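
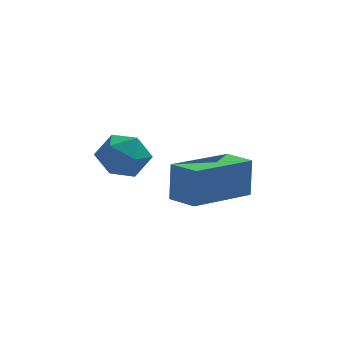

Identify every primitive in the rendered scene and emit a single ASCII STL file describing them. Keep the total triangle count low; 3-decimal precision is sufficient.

solid 
facet normal -0.605 0.789 -0.109
outer loop
vertex -0.642 2.133 -0.124
vertex 0.797 3.201 -0.377
vertex -0.691 1.95 -1.177
endloop
endfacet
facet normal -0.795 -0.590 0.140
outer loop
vertex -0.177 1.279 -1.083
vertex -0.642 2.133 -0.124
vertex -0.691 1.95 -1.177
endloop
endfacet
facet normal -0.604 0.789 -0.110
outer loop
vertex -0.691 1.95 -1.177
vertex 0.797 3.201 -0.377
vertex 0.748 3.017 -1.43
endloop
endfacet
facet normal -0.045 -0.172 -0.984
outer loop
vertex 0.748 3.017 -1.43
vertex -0.177 1.279 -1.083
vertex -0.691 1.95 -1.177
endloop
endfacet
facet normal 0.045 0.172 0.984
outer loop
vertex -0.642 2.133 -0.124
vertex 1.311 2.53 -0.283
vertex 0.797 3.201 -0.377
endloop
endfacet
facet normal -0.795 -0.590 0.140
outer loop
vertex -0.128 1.463 -0.03
vertex -0.642 2.133 -0.124
vertex -0.177 1.279 -1.083
endloop
endfacet
facet normal 0.045 0.173 0.984
outer loop
vertex -0.128 1.463 -0.03
vertex 1.311 2.53 -0.283
vertex -0.642 2.133 -0.124
endloop
endfacet
facet normal 0.795 0.590 -0.140
outer loop
vertex 0.797 3.201 -0.377
vertex 1.311 2.53 -0.283
vertex 0.748 3.017 -1.43
endloop
endfacet
facet normal -0.045 -0.173 -0.984
outer loop
vertex 1.262 2.347 -1.336
vertex -0.177 1.279 -1.083
vertex 0.748 3.017 -1.43
endloop
endfacet
facet normal 0.795 0.590 -0.140
outer loop
vertex 0.748 3.017 -1.43
vertex 1.311 2.53 -0.283
vertex 1.262 2.347 -1.336
endloop
endfacet
facet normal 0.605 -0.789 0.110
outer loop
vertex 1.262 2.347 -1.336
vertex -0.128 1.463 -0.03
vertex -0.177 1.279 -1.083
endloop
endfacet
facet normal 0.604 -0.789 0.109
outer loop
vertex 1.311 2.53 -0.283
vertex -0.128 1.463 -0.03
vertex 1.262 2.347 -1.336
endloop
endfacet
facet normal -0.713 0.663 0.230
outer loop
vertex -2.085 0.549 1.145
vertex -2.495 0.046 1.325
vertex -2.087 0.327 1.78
endloop
endfacet
facet normal -0.063 0.942 0.329
outer loop
vertex -2.085 0.549 1.145
vertex -2.087 0.327 1.78
vertex -1.504 0.472 1.476
endloop
endfacet
facet normal 0.287 0.912 -0.292
outer loop
vertex -2.085 0.549 1.145
vertex -1.504 0.472 1.476
vertex -1.553 0.281 0.832
endloop
endfacet
facet normal -0.146 0.615 -0.775
outer loop
vertex -2.085 0.549 1.145
vertex -1.553 0.281 0.832
vertex -2.165 0.018 0.739
endloop
endfacet
facet normal -0.764 0.461 -0.452
outer loop
vertex -2.085 0.549 1.145
vertex -2.165 0.018 0.739
vertex -2.495 0.046 1.325
endloop
endfacet
facet normal 0.284 0.532 0.798
outer loop
vertex -1.504 0.472 1.476
vertex -2.087 0.327 1.78
vertex -1.555 -0.078 1.861
endloop
endfacet
facet normal -0.766 0.080 0.638
outer loop
vertex -2.087 0.327 1.78
vertex -2.495 0.046 1.325
vertex -2.167 -0.341 1.768
endloop
endfacet
facet normal -0.849 -0.248 -0.466
outer loop
vertex -2.495 0.046 1.325
vertex -2.165 0.018 0.739
vertex -2.216 -0.532 1.124
endloop
endfacet
facet normal 0.150 -0.000 -0.989
outer loop
vertex -2.165 0.018 0.739
vertex -1.553 0.281 0.832
vertex -1.633 -0.387 0.82
endloop
endfacet
facet normal 0.851 0.483 -0.208
outer loop
vertex -1.553 0.281 0.832
vertex -1.504 0.472 1.476
vertex -1.225 -0.106 1.275
endloop
endfacet
facet normal 0.146 -0.615 0.775
outer loop
vertex -1.635 -0.609 1.455
vertex -1.555 -0.078 1.861
vertex -2.167 -0.341 1.768
endloop
endfacet
facet normal -0.287 -0.912 0.292
outer loop
vertex -1.635 -0.609 1.455
vertex -2.167 -0.341 1.768
vertex -2.216 -0.532 1.124
endloop
endfacet
facet normal 0.063 -0.942 -0.329
outer loop
vertex -1.635 -0.609 1.455
vertex -2.216 -0.532 1.124
vertex -1.633 -0.387 0.82
endloop
endfacet
facet normal 0.713 -0.663 -0.230
outer loop
vertex -1.635 -0.609 1.455
vertex -1.633 -0.387 0.82
vertex -1.225 -0.106 1.275
endloop
endfacet
facet normal 0.764 -0.461 0.452
outer loop
vertex -1.635 -0.609 1.455
vertex -1.225 -0.106 1.275
vertex -1.555 -0.078 1.861
endloop
endfacet
facet normal -0.150 0.000 0.989
outer loop
vertex -2.167 -0.341 1.768
vertex -1.555 -0.078 1.861
vertex -2.087 0.327 1.78
endloop
endfacet
facet normal -0.851 -0.483 0.208
outer loop
vertex -2.216 -0.532 1.124
vertex -2.167 -0.341 1.768
vertex -2.495 0.046 1.325
endloop
endfacet
facet normal -0.284 -0.532 -0.798
outer loop
vertex -1.633 -0.387 0.82
vertex -2.216 -0.532 1.124
vertex -2.165 0.018 0.739
endloop
endfacet
facet normal 0.766 -0.080 -0.638
outer loop
vertex -1.225 -0.106 1.275
vertex -1.633 -0.387 0.82
vertex -1.553 0.281 0.832
endloop
endfacet
facet normal 0.849 0.248 0.466
outer loop
vertex -1.555 -0.078 1.861
vertex -1.225 -0.106 1.275
vertex -1.504 0.472 1.476
endloop
endfacet

endsolid


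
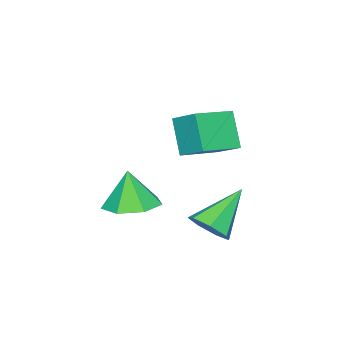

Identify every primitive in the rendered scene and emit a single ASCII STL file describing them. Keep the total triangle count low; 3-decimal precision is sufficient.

solid 
facet normal 0.088 0.169 -0.982
outer loop
vertex 1.75 1.439 -1.301
vertex 1.188 0.54 -1.506
vertex 0.821 1.546 -1.366
endloop
endfacet
facet normal 0.038 0.738 0.674
outer loop
vertex 1.75 1.439 -1.301
vertex 0.821 1.546 -1.366
vertex 1.052 0.28 0.006
endloop
endfacet
facet normal 0.088 0.169 -0.982
outer loop
vertex 0.821 1.546 -1.366
vertex 1.188 0.54 -1.506
vertex 0.168 0.896 -1.536
endloop
endfacet
facet normal -0.649 0.502 0.572
outer loop
vertex 0.821 1.546 -1.366
vertex 0.168 0.896 -1.536
vertex 1.052 0.28 0.006
endloop
endfacet
facet normal 0.088 0.169 -0.982
outer loop
vertex 0.168 0.896 -1.536
vertex 1.188 0.54 -1.506
vertex 0.283 -0.023 -1.684
endloop
endfacet
facet normal -0.883 -0.180 0.434
outer loop
vertex 0.168 0.896 -1.536
vertex 0.283 -0.023 -1.684
vertex 1.052 0.28 0.006
endloop
endfacet
facet normal 0.088 0.169 -0.982
outer loop
vertex 0.283 -0.023 -1.684
vertex 1.188 0.54 -1.506
vertex 1.079 -0.517 -1.698
endloop
endfacet
facet normal -0.487 -0.794 0.364
outer loop
vertex 0.283 -0.023 -1.684
vertex 1.079 -0.517 -1.698
vertex 1.052 0.28 0.006
endloop
endfacet
facet normal 0.088 0.169 -0.982
outer loop
vertex 1.079 -0.517 -1.698
vertex 1.188 0.54 -1.506
vertex 1.957 -0.216 -1.567
endloop
endfacet
facet normal 0.239 -0.878 0.414
outer loop
vertex 1.079 -0.517 -1.698
vertex 1.957 -0.216 -1.567
vertex 1.052 0.28 0.006
endloop
endfacet
facet normal 0.088 0.168 -0.982
outer loop
vertex 1.957 -0.216 -1.567
vertex 1.188 0.54 -1.506
vertex 2.255 0.655 -1.391
endloop
endfacet
facet normal 0.751 -0.368 0.548
outer loop
vertex 1.957 -0.216 -1.567
vertex 2.255 0.655 -1.391
vertex 1.052 0.28 0.006
endloop
endfacet
facet normal 0.088 0.169 -0.982
outer loop
vertex 2.255 0.655 -1.391
vertex 1.188 0.54 -1.506
vertex 1.75 1.439 -1.301
endloop
endfacet
facet normal 0.661 0.350 0.663
outer loop
vertex 2.255 0.655 -1.391
vertex 1.75 1.439 -1.301
vertex 1.052 0.28 0.006
endloop
endfacet
facet normal -0.918 0.326 -0.225
outer loop
vertex -0.809 3.302 2.96
vertex -0.25 3.968 1.641
vertex -1.025 2.27 2.347
endloop
endfacet
facet normal -0.355 -0.422 0.835
outer loop
vertex 0.49 1.732 2.719
vertex -0.809 3.302 2.96
vertex -1.025 2.27 2.347
endloop
endfacet
facet normal -0.918 0.326 -0.225
outer loop
vertex -1.025 2.27 2.347
vertex -0.25 3.968 1.641
vertex -0.466 2.936 1.028
endloop
endfacet
facet normal -0.177 -0.846 -0.502
outer loop
vertex -0.466 2.936 1.028
vertex 0.49 1.732 2.719
vertex -1.025 2.27 2.347
endloop
endfacet
facet normal 0.177 0.846 0.502
outer loop
vertex -0.809 3.302 2.96
vertex 1.265 3.43 2.013
vertex -0.25 3.968 1.641
endloop
endfacet
facet normal -0.355 -0.422 0.835
outer loop
vertex 0.706 2.764 3.332
vertex -0.809 3.302 2.96
vertex 0.49 1.732 2.719
endloop
endfacet
facet normal 0.177 0.846 0.502
outer loop
vertex 0.706 2.764 3.332
vertex 1.265 3.43 2.013
vertex -0.809 3.302 2.96
endloop
endfacet
facet normal 0.355 0.422 -0.835
outer loop
vertex -0.25 3.968 1.641
vertex 1.265 3.43 2.013
vertex -0.466 2.936 1.028
endloop
endfacet
facet normal -0.177 -0.846 -0.502
outer loop
vertex 1.049 2.398 1.4
vertex 0.49 1.732 2.719
vertex -0.466 2.936 1.028
endloop
endfacet
facet normal 0.355 0.422 -0.835
outer loop
vertex -0.466 2.936 1.028
vertex 1.265 3.43 2.013
vertex 1.049 2.398 1.4
endloop
endfacet
facet normal 0.918 -0.326 0.225
outer loop
vertex 1.049 2.398 1.4
vertex 0.706 2.764 3.332
vertex 0.49 1.732 2.719
endloop
endfacet
facet normal 0.918 -0.326 0.225
outer loop
vertex 1.265 3.43 2.013
vertex 0.706 2.764 3.332
vertex 1.049 2.398 1.4
endloop
endfacet
facet normal 0.747 -0.186 -0.638
outer loop
vertex 1.723 4.024 -1.153
vertex 1.181 3.623 -1.671
vertex 1.394 4.446 -1.661
endloop
endfacet
facet normal 0.195 0.813 0.549
outer loop
vertex 1.723 4.024 -1.153
vertex 1.394 4.446 -1.661
vertex -0.321 3.997 -0.389
endloop
endfacet
facet normal 0.748 -0.186 -0.637
outer loop
vertex 1.394 4.446 -1.661
vertex 1.181 3.623 -1.671
vertex 0.905 4.248 -2.177
endloop
endfacet
facet normal -0.305 0.949 -0.076
outer loop
vertex 1.394 4.446 -1.661
vertex 0.905 4.248 -2.177
vertex -0.321 3.997 -0.389
endloop
endfacet
facet normal 0.747 -0.186 -0.638
outer loop
vertex 0.905 4.248 -2.177
vertex 1.181 3.623 -1.671
vertex 0.624 3.579 -2.311
endloop
endfacet
facet normal -0.775 0.420 -0.472
outer loop
vertex 0.905 4.248 -2.177
vertex 0.624 3.579 -2.311
vertex -0.321 3.997 -0.389
endloop
endfacet
facet normal 0.748 -0.186 -0.638
outer loop
vertex 0.624 3.579 -2.311
vertex 1.181 3.623 -1.671
vertex 0.763 2.943 -1.963
endloop
endfacet
facet normal -0.861 -0.375 -0.342
outer loop
vertex 0.624 3.579 -2.311
vertex 0.763 2.943 -1.963
vertex -0.321 3.997 -0.389
endloop
endfacet
facet normal 0.748 -0.186 -0.637
outer loop
vertex 0.763 2.943 -1.963
vertex 1.181 3.623 -1.671
vertex 1.216 2.82 -1.395
endloop
endfacet
facet normal -0.500 -0.838 0.217
outer loop
vertex 0.763 2.943 -1.963
vertex 1.216 2.82 -1.395
vertex -0.321 3.997 -0.389
endloop
endfacet
facet normal 0.747 -0.187 -0.638
outer loop
vertex 1.216 2.82 -1.395
vertex 1.181 3.623 -1.671
vertex 1.644 3.301 -1.034
endloop
endfacet
facet normal 0.037 -0.621 0.783
outer loop
vertex 1.216 2.82 -1.395
vertex 1.644 3.301 -1.034
vertex -0.321 3.997 -0.389
endloop
endfacet
facet normal 0.747 -0.187 -0.638
outer loop
vertex 1.644 3.301 -1.034
vertex 1.181 3.623 -1.671
vertex 1.723 4.024 -1.153
endloop
endfacet
facet normal 0.346 0.115 0.931
outer loop
vertex 1.644 3.301 -1.034
vertex 1.723 4.024 -1.153
vertex -0.321 3.997 -0.389
endloop
endfacet

endsolid


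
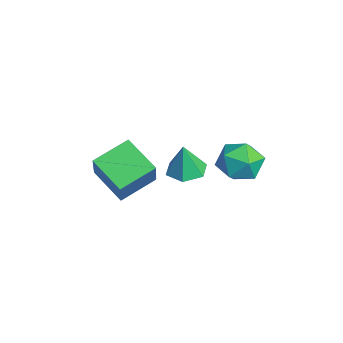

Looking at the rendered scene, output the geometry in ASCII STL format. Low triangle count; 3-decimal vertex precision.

solid 
facet normal -0.758 0.536 -0.372
outer loop
vertex 2.717 4.051 -0.973
vertex 1.95 3.111 -0.765
vertex 2.128 3.964 0.103
endloop
endfacet
facet normal -0.269 0.961 -0.070
outer loop
vertex 2.717 4.051 -0.973
vertex 2.128 3.964 0.103
vertex 3.313 4.294 0.075
endloop
endfacet
facet normal 0.354 0.846 -0.398
outer loop
vertex 2.717 4.051 -0.973
vertex 3.313 4.294 0.075
vertex 3.867 3.646 -0.811
endloop
endfacet
facet normal 0.251 0.352 -0.902
outer loop
vertex 2.717 4.051 -0.973
vertex 3.867 3.646 -0.811
vertex 3.025 2.915 -1.331
endloop
endfacet
facet normal -0.437 0.161 -0.885
outer loop
vertex 2.717 4.051 -0.973
vertex 3.025 2.915 -1.331
vertex 1.95 3.111 -0.765
endloop
endfacet
facet normal -0.199 0.765 0.613
outer loop
vertex 3.313 4.294 0.075
vertex 2.128 3.964 0.103
vertex 2.915 3.505 0.931
endloop
endfacet
facet normal -0.989 0.078 0.126
outer loop
vertex 2.128 3.964 0.103
vertex 1.95 3.111 -0.765
vertex 2.073 2.774 0.411
endloop
endfacet
facet normal -0.469 -0.530 -0.707
outer loop
vertex 1.95 3.111 -0.765
vertex 3.025 2.915 -1.331
vertex 2.627 2.126 -0.475
endloop
endfacet
facet normal 0.643 -0.220 -0.733
outer loop
vertex 3.025 2.915 -1.331
vertex 3.867 3.646 -0.811
vertex 3.812 2.456 -0.503
endloop
endfacet
facet normal 0.810 0.581 0.082
outer loop
vertex 3.867 3.646 -0.811
vertex 3.313 4.294 0.075
vertex 3.99 3.309 0.365
endloop
endfacet
facet normal -0.251 -0.352 0.902
outer loop
vertex 3.223 2.369 0.573
vertex 2.915 3.505 0.931
vertex 2.073 2.774 0.411
endloop
endfacet
facet normal -0.354 -0.846 0.398
outer loop
vertex 3.223 2.369 0.573
vertex 2.073 2.774 0.411
vertex 2.627 2.126 -0.475
endloop
endfacet
facet normal 0.269 -0.961 0.070
outer loop
vertex 3.223 2.369 0.573
vertex 2.627 2.126 -0.475
vertex 3.812 2.456 -0.503
endloop
endfacet
facet normal 0.758 -0.536 0.372
outer loop
vertex 3.223 2.369 0.573
vertex 3.812 2.456 -0.503
vertex 3.99 3.309 0.365
endloop
endfacet
facet normal 0.437 -0.161 0.885
outer loop
vertex 3.223 2.369 0.573
vertex 3.99 3.309 0.365
vertex 2.915 3.505 0.931
endloop
endfacet
facet normal -0.643 0.220 0.733
outer loop
vertex 2.073 2.774 0.411
vertex 2.915 3.505 0.931
vertex 2.128 3.964 0.103
endloop
endfacet
facet normal -0.810 -0.581 -0.082
outer loop
vertex 2.627 2.126 -0.475
vertex 2.073 2.774 0.411
vertex 1.95 3.111 -0.765
endloop
endfacet
facet normal 0.199 -0.765 -0.613
outer loop
vertex 3.812 2.456 -0.503
vertex 2.627 2.126 -0.475
vertex 3.025 2.915 -1.331
endloop
endfacet
facet normal 0.989 -0.078 -0.126
outer loop
vertex 3.99 3.309 0.365
vertex 3.812 2.456 -0.503
vertex 3.867 3.646 -0.811
endloop
endfacet
facet normal 0.469 0.530 0.707
outer loop
vertex 2.915 3.505 0.931
vertex 3.99 3.309 0.365
vertex 3.313 4.294 0.075
endloop
endfacet
facet normal -0.561 0.142 -0.816
outer loop
vertex 0.539 -3.003 -1.534
vertex -0.019 -1.213 -0.838
vertex 2.137 -2.136 -2.481
endloop
endfacet
facet normal 0.279 -0.895 -0.348
outer loop
vertex 3.359 -2.447 -0.702
vertex 0.539 -3.003 -1.534
vertex 2.137 -2.136 -2.481
endloop
endfacet
facet normal -0.560 0.143 -0.816
outer loop
vertex 2.137 -2.136 -2.481
vertex -0.019 -1.213 -0.838
vertex 1.579 -0.346 -1.784
endloop
endfacet
facet normal 0.780 0.423 -0.462
outer loop
vertex 1.579 -0.346 -1.784
vertex 3.359 -2.447 -0.702
vertex 2.137 -2.136 -2.481
endloop
endfacet
facet normal -0.780 -0.423 0.462
outer loop
vertex 0.539 -3.003 -1.534
vertex 1.203 -1.524 0.941
vertex -0.019 -1.213 -0.838
endloop
endfacet
facet normal 0.279 -0.895 -0.348
outer loop
vertex 1.761 -3.314 0.244
vertex 0.539 -3.003 -1.534
vertex 3.359 -2.447 -0.702
endloop
endfacet
facet normal -0.780 -0.423 0.462
outer loop
vertex 1.761 -3.314 0.244
vertex 1.203 -1.524 0.941
vertex 0.539 -3.003 -1.534
endloop
endfacet
facet normal -0.279 0.895 0.348
outer loop
vertex -0.019 -1.213 -0.838
vertex 1.203 -1.524 0.941
vertex 1.579 -0.346 -1.784
endloop
endfacet
facet normal 0.780 0.423 -0.462
outer loop
vertex 2.801 -0.657 -0.006
vertex 3.359 -2.447 -0.702
vertex 1.579 -0.346 -1.784
endloop
endfacet
facet normal -0.279 0.895 0.348
outer loop
vertex 1.579 -0.346 -1.784
vertex 1.203 -1.524 0.941
vertex 2.801 -0.657 -0.006
endloop
endfacet
facet normal 0.560 -0.143 0.816
outer loop
vertex 2.801 -0.657 -0.006
vertex 1.761 -3.314 0.244
vertex 3.359 -2.447 -0.702
endloop
endfacet
facet normal 0.561 -0.143 0.816
outer loop
vertex 1.203 -1.524 0.941
vertex 1.761 -3.314 0.244
vertex 2.801 -0.657 -0.006
endloop
endfacet
facet normal -0.051 0.105 -0.993
outer loop
vertex 1.846 1.815 -1.821
vertex 1.016 1.241 -1.839
vertex 0.935 2.242 -1.729
endloop
endfacet
facet normal 0.406 0.756 0.513
outer loop
vertex 1.846 1.815 -1.821
vertex 0.935 2.242 -1.729
vertex 1.104 1.059 -0.121
endloop
endfacet
facet normal -0.051 0.105 -0.993
outer loop
vertex 0.935 2.242 -1.729
vertex 1.016 1.241 -1.839
vertex 0.105 1.668 -1.747
endloop
endfacet
facet normal -0.483 0.681 0.551
outer loop
vertex 0.935 2.242 -1.729
vertex 0.105 1.668 -1.747
vertex 1.104 1.059 -0.121
endloop
endfacet
facet normal -0.051 0.105 -0.993
outer loop
vertex 0.105 1.668 -1.747
vertex 1.016 1.241 -1.839
vertex 0.185 0.667 -1.857
endloop
endfacet
facet normal -0.865 -0.123 0.486
outer loop
vertex 0.105 1.668 -1.747
vertex 0.185 0.667 -1.857
vertex 1.104 1.059 -0.121
endloop
endfacet
facet normal -0.051 0.105 -0.993
outer loop
vertex 0.185 0.667 -1.857
vertex 1.016 1.241 -1.839
vertex 1.096 0.24 -1.949
endloop
endfacet
facet normal -0.360 -0.851 0.383
outer loop
vertex 0.185 0.667 -1.857
vertex 1.096 0.24 -1.949
vertex 1.104 1.059 -0.121
endloop
endfacet
facet normal -0.051 0.105 -0.993
outer loop
vertex 1.096 0.24 -1.949
vertex 1.016 1.241 -1.839
vertex 1.927 0.815 -1.931
endloop
endfacet
facet normal 0.529 -0.775 0.345
outer loop
vertex 1.096 0.24 -1.949
vertex 1.927 0.815 -1.931
vertex 1.104 1.059 -0.121
endloop
endfacet
facet normal -0.051 0.105 -0.993
outer loop
vertex 1.927 0.815 -1.931
vertex 1.016 1.241 -1.839
vertex 1.846 1.815 -1.821
endloop
endfacet
facet normal 0.911 0.029 0.411
outer loop
vertex 1.927 0.815 -1.931
vertex 1.846 1.815 -1.821
vertex 1.104 1.059 -0.121
endloop
endfacet

endsolid


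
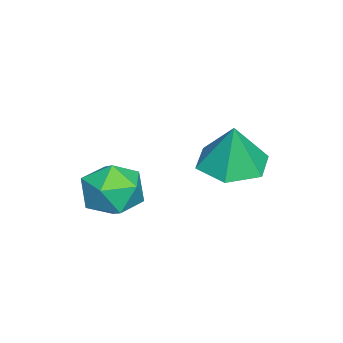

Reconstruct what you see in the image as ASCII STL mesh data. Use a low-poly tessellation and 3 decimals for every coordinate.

solid 
facet normal -0.135 0.592 0.794
outer loop
vertex 1.088 0.003 -1.196
vertex 1.542 -0.411 -0.81
vertex 1.798 0.153 -1.187
endloop
endfacet
facet normal -0.205 0.961 0.186
outer loop
vertex 1.088 0.003 -1.196
vertex 1.798 0.153 -1.187
vertex 1.426 0.194 -1.809
endloop
endfacet
facet normal -0.727 0.659 -0.195
outer loop
vertex 1.088 0.003 -1.196
vertex 1.426 0.194 -1.809
vertex 0.94 -0.344 -1.816
endloop
endfacet
facet normal -0.979 0.103 0.176
outer loop
vertex 1.088 0.003 -1.196
vertex 0.94 -0.344 -1.816
vertex 1.012 -0.719 -1.198
endloop
endfacet
facet normal -0.613 0.062 0.788
outer loop
vertex 1.088 0.003 -1.196
vertex 1.012 -0.719 -1.198
vertex 1.542 -0.411 -0.81
endloop
endfacet
facet normal 0.402 0.898 -0.181
outer loop
vertex 1.426 0.194 -1.809
vertex 1.798 0.153 -1.187
vertex 2.088 -0.101 -1.802
endloop
endfacet
facet normal 0.517 0.301 0.801
outer loop
vertex 1.798 0.153 -1.187
vertex 1.542 -0.411 -0.81
vertex 2.16 -0.476 -1.184
endloop
endfacet
facet normal -0.256 -0.556 0.791
outer loop
vertex 1.542 -0.411 -0.81
vertex 1.012 -0.719 -1.198
vertex 1.674 -1.014 -1.191
endloop
endfacet
facet normal -0.849 -0.490 -0.198
outer loop
vertex 1.012 -0.719 -1.198
vertex 0.94 -0.344 -1.816
vertex 1.302 -0.973 -1.813
endloop
endfacet
facet normal -0.441 0.409 -0.799
outer loop
vertex 0.94 -0.344 -1.816
vertex 1.426 0.194 -1.809
vertex 1.558 -0.409 -2.19
endloop
endfacet
facet normal 0.979 -0.103 -0.176
outer loop
vertex 2.012 -0.823 -1.804
vertex 2.088 -0.101 -1.802
vertex 2.16 -0.476 -1.184
endloop
endfacet
facet normal 0.727 -0.659 0.195
outer loop
vertex 2.012 -0.823 -1.804
vertex 2.16 -0.476 -1.184
vertex 1.674 -1.014 -1.191
endloop
endfacet
facet normal 0.205 -0.961 -0.186
outer loop
vertex 2.012 -0.823 -1.804
vertex 1.674 -1.014 -1.191
vertex 1.302 -0.973 -1.813
endloop
endfacet
facet normal 0.135 -0.592 -0.794
outer loop
vertex 2.012 -0.823 -1.804
vertex 1.302 -0.973 -1.813
vertex 1.558 -0.409 -2.19
endloop
endfacet
facet normal 0.613 -0.062 -0.788
outer loop
vertex 2.012 -0.823 -1.804
vertex 1.558 -0.409 -2.19
vertex 2.088 -0.101 -1.802
endloop
endfacet
facet normal 0.849 0.490 0.198
outer loop
vertex 2.16 -0.476 -1.184
vertex 2.088 -0.101 -1.802
vertex 1.798 0.153 -1.187
endloop
endfacet
facet normal 0.441 -0.409 0.799
outer loop
vertex 1.674 -1.014 -1.191
vertex 2.16 -0.476 -1.184
vertex 1.542 -0.411 -0.81
endloop
endfacet
facet normal -0.402 -0.898 0.181
outer loop
vertex 1.302 -0.973 -1.813
vertex 1.674 -1.014 -1.191
vertex 1.012 -0.719 -1.198
endloop
endfacet
facet normal -0.517 -0.301 -0.801
outer loop
vertex 1.558 -0.409 -2.19
vertex 1.302 -0.973 -1.813
vertex 0.94 -0.344 -1.816
endloop
endfacet
facet normal 0.256 0.556 -0.791
outer loop
vertex 2.088 -0.101 -1.802
vertex 1.558 -0.409 -2.19
vertex 1.426 0.194 -1.809
endloop
endfacet
facet normal -0.192 -0.065 -0.979
outer loop
vertex 0.338 0.969 -1.389
vertex -0.07 1.632 -1.353
vertex 0.695 1.653 -1.504
endloop
endfacet
facet normal 0.846 -0.378 0.377
outer loop
vertex 0.338 0.969 -1.389
vertex 0.695 1.653 -1.504
vertex 0.15 1.708 -0.227
endloop
endfacet
facet normal -0.191 -0.066 -0.979
outer loop
vertex 0.695 1.653 -1.504
vertex -0.07 1.632 -1.353
vertex 0.286 2.317 -1.469
endloop
endfacet
facet normal 0.813 0.483 0.326
outer loop
vertex 0.695 1.653 -1.504
vertex 0.286 2.317 -1.469
vertex 0.15 1.708 -0.227
endloop
endfacet
facet normal -0.193 -0.066 -0.979
outer loop
vertex 0.286 2.317 -1.469
vertex -0.07 1.632 -1.353
vertex -0.479 2.296 -1.317
endloop
endfacet
facet normal 0.064 0.893 0.445
outer loop
vertex 0.286 2.317 -1.469
vertex -0.479 2.296 -1.317
vertex 0.15 1.708 -0.227
endloop
endfacet
facet normal -0.192 -0.065 -0.979
outer loop
vertex -0.479 2.296 -1.317
vertex -0.07 1.632 -1.353
vertex -0.835 1.612 -1.202
endloop
endfacet
facet normal -0.652 0.443 0.615
outer loop
vertex -0.479 2.296 -1.317
vertex -0.835 1.612 -1.202
vertex 0.15 1.708 -0.227
endloop
endfacet
facet normal -0.192 -0.065 -0.979
outer loop
vertex -0.835 1.612 -1.202
vertex -0.07 1.632 -1.353
vertex -0.427 0.948 -1.238
endloop
endfacet
facet normal -0.619 -0.416 0.666
outer loop
vertex -0.835 1.612 -1.202
vertex -0.427 0.948 -1.238
vertex 0.15 1.708 -0.227
endloop
endfacet
facet normal -0.192 -0.065 -0.979
outer loop
vertex -0.427 0.948 -1.238
vertex -0.07 1.632 -1.353
vertex 0.338 0.969 -1.389
endloop
endfacet
facet normal 0.131 -0.827 0.547
outer loop
vertex -0.427 0.948 -1.238
vertex 0.338 0.969 -1.389
vertex 0.15 1.708 -0.227
endloop
endfacet

endsolid


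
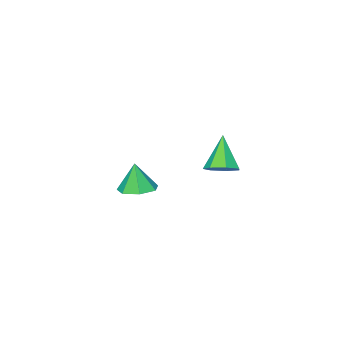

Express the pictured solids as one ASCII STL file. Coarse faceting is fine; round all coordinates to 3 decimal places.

solid 
facet normal -0.003 0.137 -0.991
outer loop
vertex -2.642 -2.888 -0.758
vertex -3.062 -3.516 -0.844
vertex -3.295 -2.799 -0.744
endloop
endfacet
facet normal 0.120 0.788 0.604
outer loop
vertex -2.642 -2.888 -0.758
vertex -3.295 -2.799 -0.744
vertex -3.058 -3.684 0.364
endloop
endfacet
facet normal -0.003 0.137 -0.991
outer loop
vertex -3.295 -2.799 -0.744
vertex -3.062 -3.516 -0.844
vertex -3.773 -3.25 -0.805
endloop
endfacet
facet normal -0.600 0.558 0.574
outer loop
vertex -3.295 -2.799 -0.744
vertex -3.773 -3.25 -0.805
vertex -3.058 -3.684 0.364
endloop
endfacet
facet normal -0.003 0.138 -0.990
outer loop
vertex -3.773 -3.25 -0.805
vertex -3.062 -3.516 -0.844
vertex -3.715 -3.901 -0.896
endloop
endfacet
facet normal -0.867 -0.144 0.477
outer loop
vertex -3.773 -3.25 -0.805
vertex -3.715 -3.901 -0.896
vertex -3.058 -3.684 0.364
endloop
endfacet
facet normal -0.003 0.139 -0.990
outer loop
vertex -3.715 -3.901 -0.896
vertex -3.062 -3.516 -0.844
vertex -3.165 -4.261 -0.948
endloop
endfacet
facet normal -0.479 -0.788 0.386
outer loop
vertex -3.715 -3.901 -0.896
vertex -3.165 -4.261 -0.948
vertex -3.058 -3.684 0.364
endloop
endfacet
facet normal -0.002 0.138 -0.990
outer loop
vertex -3.165 -4.261 -0.948
vertex -3.062 -3.516 -0.844
vertex -2.537 -4.061 -0.921
endloop
endfacet
facet normal 0.268 -0.890 0.370
outer loop
vertex -3.165 -4.261 -0.948
vertex -2.537 -4.061 -0.921
vertex -3.058 -3.684 0.364
endloop
endfacet
facet normal -0.003 0.137 -0.991
outer loop
vertex -2.537 -4.061 -0.921
vertex -3.062 -3.516 -0.844
vertex -2.304 -3.45 -0.837
endloop
endfacet
facet normal 0.817 -0.372 0.440
outer loop
vertex -2.537 -4.061 -0.921
vertex -2.304 -3.45 -0.837
vertex -3.058 -3.684 0.364
endloop
endfacet
facet normal -0.003 0.138 -0.990
outer loop
vertex -2.304 -3.45 -0.837
vertex -3.062 -3.516 -0.844
vertex -2.642 -2.888 -0.758
endloop
endfacet
facet normal 0.751 0.375 0.544
outer loop
vertex -2.304 -3.45 -0.837
vertex -2.642 -2.888 -0.758
vertex -3.058 -3.684 0.364
endloop
endfacet
facet normal 0.352 0.377 -0.857
outer loop
vertex -2.507 1.016 1.976
vertex -3.089 0.969 1.716
vertex -2.834 1.46 2.037
endloop
endfacet
facet normal 0.550 0.298 0.781
outer loop
vertex -2.507 1.016 1.976
vertex -2.834 1.46 2.037
vertex -3.611 0.411 2.984
endloop
endfacet
facet normal 0.352 0.377 -0.857
outer loop
vertex -2.834 1.46 2.037
vertex -3.089 0.969 1.716
vertex -3.354 1.534 1.856
endloop
endfacet
facet normal -0.136 0.717 0.683
outer loop
vertex -2.834 1.46 2.037
vertex -3.354 1.534 1.856
vertex -3.611 0.411 2.984
endloop
endfacet
facet normal 0.353 0.378 -0.856
outer loop
vertex -3.354 1.534 1.856
vertex -3.089 0.969 1.716
vertex -3.674 1.182 1.569
endloop
endfacet
facet normal -0.815 0.493 0.305
outer loop
vertex -3.354 1.534 1.856
vertex -3.674 1.182 1.569
vertex -3.611 0.411 2.984
endloop
endfacet
facet normal 0.352 0.376 -0.857
outer loop
vertex -3.674 1.182 1.569
vertex -3.089 0.969 1.716
vertex -3.554 0.669 1.393
endloop
endfacet
facet normal -0.976 -0.205 -0.068
outer loop
vertex -3.674 1.182 1.569
vertex -3.554 0.669 1.393
vertex -3.611 0.411 2.984
endloop
endfacet
facet normal 0.352 0.377 -0.857
outer loop
vertex -3.554 0.669 1.393
vertex -3.089 0.969 1.716
vertex -3.084 0.382 1.46
endloop
endfacet
facet normal -0.498 -0.853 -0.156
outer loop
vertex -3.554 0.669 1.393
vertex -3.084 0.382 1.46
vertex -3.611 0.411 2.984
endloop
endfacet
facet normal 0.353 0.376 -0.856
outer loop
vertex -3.084 0.382 1.46
vertex -3.089 0.969 1.716
vertex -2.618 0.536 1.72
endloop
endfacet
facet normal 0.257 -0.960 0.107
outer loop
vertex -3.084 0.382 1.46
vertex -2.618 0.536 1.72
vertex -3.611 0.411 2.984
endloop
endfacet
facet normal 0.353 0.376 -0.857
outer loop
vertex -2.618 0.536 1.72
vertex -3.089 0.969 1.716
vertex -2.507 1.016 1.976
endloop
endfacet
facet normal 0.724 -0.447 0.525
outer loop
vertex -2.618 0.536 1.72
vertex -2.507 1.016 1.976
vertex -3.611 0.411 2.984
endloop
endfacet

endsolid


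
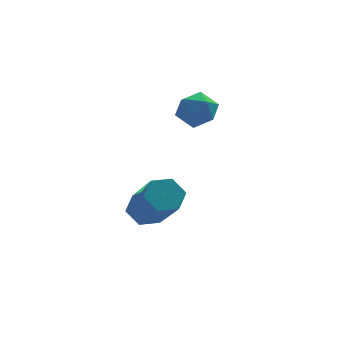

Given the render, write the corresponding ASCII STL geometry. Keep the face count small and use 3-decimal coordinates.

solid 
facet normal -0.022 -0.069 0.997
outer loop
vertex -1.791 2.211 4.222
vertex -2.371 1.832 4.183
vertex -1.752 1.519 4.175
endloop
endfacet
facet normal 0.650 -0.015 0.760
outer loop
vertex -1.791 2.211 4.222
vertex -1.752 1.519 4.175
vertex -1.316 1.917 3.81
endloop
endfacet
facet normal 0.705 0.593 0.390
outer loop
vertex -1.791 2.211 4.222
vertex -1.316 1.917 3.81
vertex -1.666 2.476 3.593
endloop
endfacet
facet normal 0.066 0.915 0.399
outer loop
vertex -1.791 2.211 4.222
vertex -1.666 2.476 3.593
vertex -2.318 2.423 3.823
endloop
endfacet
facet normal -0.382 0.505 0.774
outer loop
vertex -1.791 2.211 4.222
vertex -2.318 2.423 3.823
vertex -2.371 1.832 4.183
endloop
endfacet
facet normal 0.770 -0.557 0.313
outer loop
vertex -1.316 1.917 3.81
vertex -1.752 1.519 4.175
vertex -1.602 1.357 3.517
endloop
endfacet
facet normal -0.317 -0.645 0.696
outer loop
vertex -1.752 1.519 4.175
vertex -2.371 1.832 4.183
vertex -2.254 1.304 3.747
endloop
endfacet
facet normal -0.899 0.284 0.334
outer loop
vertex -2.371 1.832 4.183
vertex -2.318 2.423 3.823
vertex -2.604 1.863 3.53
endloop
endfacet
facet normal -0.173 0.946 -0.272
outer loop
vertex -2.318 2.423 3.823
vertex -1.666 2.476 3.593
vertex -2.168 2.261 3.165
endloop
endfacet
facet normal 0.858 0.426 -0.286
outer loop
vertex -1.666 2.476 3.593
vertex -1.316 1.917 3.81
vertex -1.549 1.948 3.157
endloop
endfacet
facet normal -0.066 -0.915 -0.399
outer loop
vertex -2.129 1.569 3.118
vertex -1.602 1.357 3.517
vertex -2.254 1.304 3.747
endloop
endfacet
facet normal -0.705 -0.593 -0.390
outer loop
vertex -2.129 1.569 3.118
vertex -2.254 1.304 3.747
vertex -2.604 1.863 3.53
endloop
endfacet
facet normal -0.650 0.015 -0.760
outer loop
vertex -2.129 1.569 3.118
vertex -2.604 1.863 3.53
vertex -2.168 2.261 3.165
endloop
endfacet
facet normal 0.022 0.069 -0.997
outer loop
vertex -2.129 1.569 3.118
vertex -2.168 2.261 3.165
vertex -1.549 1.948 3.157
endloop
endfacet
facet normal 0.382 -0.505 -0.774
outer loop
vertex -2.129 1.569 3.118
vertex -1.549 1.948 3.157
vertex -1.602 1.357 3.517
endloop
endfacet
facet normal 0.173 -0.946 0.272
outer loop
vertex -2.254 1.304 3.747
vertex -1.602 1.357 3.517
vertex -1.752 1.519 4.175
endloop
endfacet
facet normal -0.858 -0.426 0.286
outer loop
vertex -2.604 1.863 3.53
vertex -2.254 1.304 3.747
vertex -2.371 1.832 4.183
endloop
endfacet
facet normal -0.770 0.557 -0.313
outer loop
vertex -2.168 2.261 3.165
vertex -2.604 1.863 3.53
vertex -2.318 2.423 3.823
endloop
endfacet
facet normal 0.317 0.645 -0.696
outer loop
vertex -1.549 1.948 3.157
vertex -2.168 2.261 3.165
vertex -1.666 2.476 3.593
endloop
endfacet
facet normal 0.899 -0.284 -0.334
outer loop
vertex -1.602 1.357 3.517
vertex -1.549 1.948 3.157
vertex -1.316 1.917 3.81
endloop
endfacet
facet normal -0.137 0.698 -0.702
outer loop
vertex -2.889 1.669 -0.19
vertex -3.512 1.586 -0.151
vertex -3.227 2.012 0.217
endloop
endfacet
facet normal 0.833 0.465 0.300
outer loop
vertex -2.889 1.669 -0.19
vertex -3.227 2.012 0.217
vertex -2.604 0.216 1.272
endloop
endfacet
facet normal 0.832 0.466 0.301
outer loop
vertex -2.604 0.216 1.272
vertex -3.227 2.012 0.217
vertex -2.943 0.559 1.678
endloop
endfacet
facet normal 0.136 -0.698 0.703
outer loop
vertex -2.604 0.216 1.272
vertex -2.943 0.559 1.678
vertex -3.228 0.134 1.311
endloop
endfacet
facet normal -0.137 0.698 -0.703
outer loop
vertex -3.227 2.012 0.217
vertex -3.512 1.586 -0.151
vertex -3.851 1.929 0.256
endloop
endfacet
facet normal -0.049 0.703 0.709
outer loop
vertex -3.227 2.012 0.217
vertex -3.851 1.929 0.256
vertex -2.943 0.559 1.678
endloop
endfacet
facet normal -0.049 0.703 0.709
outer loop
vertex -2.943 0.559 1.678
vertex -3.851 1.929 0.256
vertex -3.566 0.476 1.717
endloop
endfacet
facet normal 0.137 -0.698 0.702
outer loop
vertex -2.943 0.559 1.678
vertex -3.566 0.476 1.717
vertex -3.228 0.134 1.311
endloop
endfacet
facet normal -0.136 0.699 -0.702
outer loop
vertex -3.851 1.929 0.256
vertex -3.512 1.586 -0.151
vertex -4.136 1.504 -0.112
endloop
endfacet
facet normal -0.881 0.238 0.408
outer loop
vertex -3.851 1.929 0.256
vertex -4.136 1.504 -0.112
vertex -3.566 0.476 1.717
endloop
endfacet
facet normal -0.881 0.238 0.408
outer loop
vertex -3.566 0.476 1.717
vertex -4.136 1.504 -0.112
vertex -3.851 0.051 1.35
endloop
endfacet
facet normal 0.137 -0.698 0.702
outer loop
vertex -3.566 0.476 1.717
vertex -3.851 0.051 1.35
vertex -3.228 0.134 1.311
endloop
endfacet
facet normal -0.136 0.698 -0.703
outer loop
vertex -4.136 1.504 -0.112
vertex -3.512 1.586 -0.151
vertex -3.797 1.161 -0.518
endloop
endfacet
facet normal -0.832 -0.466 -0.301
outer loop
vertex -4.136 1.504 -0.112
vertex -3.797 1.161 -0.518
vertex -3.851 0.051 1.35
endloop
endfacet
facet normal -0.833 -0.465 -0.300
outer loop
vertex -3.851 0.051 1.35
vertex -3.797 1.161 -0.518
vertex -3.513 -0.292 0.943
endloop
endfacet
facet normal 0.137 -0.698 0.702
outer loop
vertex -3.851 0.051 1.35
vertex -3.513 -0.292 0.943
vertex -3.228 0.134 1.311
endloop
endfacet
facet normal -0.137 0.698 -0.702
outer loop
vertex -3.797 1.161 -0.518
vertex -3.512 1.586 -0.151
vertex -3.174 1.244 -0.557
endloop
endfacet
facet normal 0.049 -0.703 -0.709
outer loop
vertex -3.797 1.161 -0.518
vertex -3.174 1.244 -0.557
vertex -3.513 -0.292 0.943
endloop
endfacet
facet normal 0.049 -0.703 -0.709
outer loop
vertex -3.513 -0.292 0.943
vertex -3.174 1.244 -0.557
vertex -2.889 -0.209 0.904
endloop
endfacet
facet normal 0.137 -0.698 0.703
outer loop
vertex -3.513 -0.292 0.943
vertex -2.889 -0.209 0.904
vertex -3.228 0.134 1.311
endloop
endfacet
facet normal -0.137 0.698 -0.702
outer loop
vertex -3.174 1.244 -0.557
vertex -3.512 1.586 -0.151
vertex -2.889 1.669 -0.19
endloop
endfacet
facet normal 0.881 -0.238 -0.409
outer loop
vertex -3.174 1.244 -0.557
vertex -2.889 1.669 -0.19
vertex -2.889 -0.209 0.904
endloop
endfacet
facet normal 0.881 -0.238 -0.408
outer loop
vertex -2.889 -0.209 0.904
vertex -2.889 1.669 -0.19
vertex -2.604 0.216 1.272
endloop
endfacet
facet normal 0.136 -0.699 0.702
outer loop
vertex -2.889 -0.209 0.904
vertex -2.604 0.216 1.272
vertex -3.228 0.134 1.311
endloop
endfacet

endsolid


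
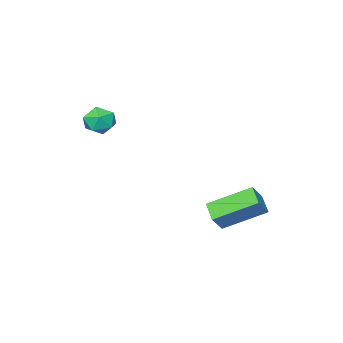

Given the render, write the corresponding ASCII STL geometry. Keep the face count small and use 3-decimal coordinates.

solid 
facet normal -0.631 -0.131 -0.765
outer loop
vertex -0.215 0.922 -0.745
vertex -1.584 2.06 0.188
vertex 0.146 1.711 -1.178
endloop
endfacet
facet normal 0.681 -0.566 -0.464
outer loop
vertex 0.764 1.84 -0.428
vertex -0.215 0.922 -0.745
vertex 0.146 1.711 -1.178
endloop
endfacet
facet normal -0.631 -0.131 -0.765
outer loop
vertex 0.146 1.711 -1.178
vertex -1.584 2.06 0.188
vertex -1.223 2.85 -0.245
endloop
endfacet
facet normal 0.372 0.813 -0.447
outer loop
vertex -1.223 2.85 -0.245
vertex 0.764 1.84 -0.428
vertex 0.146 1.711 -1.178
endloop
endfacet
facet normal -0.372 -0.814 0.447
outer loop
vertex -0.215 0.922 -0.745
vertex -0.966 2.189 0.938
vertex -1.584 2.06 0.188
endloop
endfacet
facet normal 0.681 -0.566 -0.465
outer loop
vertex 0.403 1.05 0.005
vertex -0.215 0.922 -0.745
vertex 0.764 1.84 -0.428
endloop
endfacet
facet normal -0.373 -0.814 0.446
outer loop
vertex 0.403 1.05 0.005
vertex -0.966 2.189 0.938
vertex -0.215 0.922 -0.745
endloop
endfacet
facet normal -0.681 0.566 0.464
outer loop
vertex -1.584 2.06 0.188
vertex -0.966 2.189 0.938
vertex -1.223 2.85 -0.245
endloop
endfacet
facet normal 0.373 0.814 -0.446
outer loop
vertex -0.605 2.978 0.505
vertex 0.764 1.84 -0.428
vertex -1.223 2.85 -0.245
endloop
endfacet
facet normal -0.681 0.566 0.464
outer loop
vertex -1.223 2.85 -0.245
vertex -0.966 2.189 0.938
vertex -0.605 2.978 0.505
endloop
endfacet
facet normal 0.630 0.131 0.765
outer loop
vertex -0.605 2.978 0.505
vertex 0.403 1.05 0.005
vertex 0.764 1.84 -0.428
endloop
endfacet
facet normal 0.631 0.131 0.765
outer loop
vertex -0.966 2.189 0.938
vertex 0.403 1.05 0.005
vertex -0.605 2.978 0.505
endloop
endfacet
facet normal -0.945 0.179 0.274
outer loop
vertex 1.954 -2.625 3.558
vertex 2.004 -3.166 4.085
vertex 2.189 -2.452 4.256
endloop
endfacet
facet normal -0.636 0.771 0.023
outer loop
vertex 1.954 -2.625 3.558
vertex 2.189 -2.452 4.256
vertex 2.535 -2.149 3.655
endloop
endfacet
facet normal -0.417 0.641 -0.644
outer loop
vertex 1.954 -2.625 3.558
vertex 2.535 -2.149 3.655
vertex 2.564 -2.676 3.112
endloop
endfacet
facet normal -0.592 -0.032 -0.806
outer loop
vertex 1.954 -2.625 3.558
vertex 2.564 -2.676 3.112
vertex 2.236 -3.304 3.378
endloop
endfacet
facet normal -0.918 -0.318 -0.239
outer loop
vertex 1.954 -2.625 3.558
vertex 2.236 -3.304 3.378
vertex 2.004 -3.166 4.085
endloop
endfacet
facet normal -0.059 0.905 0.422
outer loop
vertex 2.535 -2.149 3.655
vertex 2.189 -2.452 4.256
vertex 2.944 -2.396 4.242
endloop
endfacet
facet normal -0.559 -0.053 0.827
outer loop
vertex 2.189 -2.452 4.256
vertex 2.004 -3.166 4.085
vertex 2.616 -3.024 4.508
endloop
endfacet
facet normal -0.515 -0.857 -0.002
outer loop
vertex 2.004 -3.166 4.085
vertex 2.236 -3.304 3.378
vertex 2.645 -3.551 3.965
endloop
endfacet
facet normal 0.012 -0.395 -0.918
outer loop
vertex 2.236 -3.304 3.378
vertex 2.564 -2.676 3.112
vertex 2.991 -3.248 3.364
endloop
endfacet
facet normal 0.294 0.694 -0.658
outer loop
vertex 2.564 -2.676 3.112
vertex 2.535 -2.149 3.655
vertex 3.176 -2.534 3.535
endloop
endfacet
facet normal 0.592 0.032 0.806
outer loop
vertex 3.226 -3.075 4.062
vertex 2.944 -2.396 4.242
vertex 2.616 -3.024 4.508
endloop
endfacet
facet normal 0.417 -0.641 0.644
outer loop
vertex 3.226 -3.075 4.062
vertex 2.616 -3.024 4.508
vertex 2.645 -3.551 3.965
endloop
endfacet
facet normal 0.636 -0.771 -0.023
outer loop
vertex 3.226 -3.075 4.062
vertex 2.645 -3.551 3.965
vertex 2.991 -3.248 3.364
endloop
endfacet
facet normal 0.945 -0.179 -0.274
outer loop
vertex 3.226 -3.075 4.062
vertex 2.991 -3.248 3.364
vertex 3.176 -2.534 3.535
endloop
endfacet
facet normal 0.918 0.318 0.239
outer loop
vertex 3.226 -3.075 4.062
vertex 3.176 -2.534 3.535
vertex 2.944 -2.396 4.242
endloop
endfacet
facet normal -0.012 0.395 0.918
outer loop
vertex 2.616 -3.024 4.508
vertex 2.944 -2.396 4.242
vertex 2.189 -2.452 4.256
endloop
endfacet
facet normal -0.294 -0.694 0.658
outer loop
vertex 2.645 -3.551 3.965
vertex 2.616 -3.024 4.508
vertex 2.004 -3.166 4.085
endloop
endfacet
facet normal 0.059 -0.905 -0.422
outer loop
vertex 2.991 -3.248 3.364
vertex 2.645 -3.551 3.965
vertex 2.236 -3.304 3.378
endloop
endfacet
facet normal 0.559 0.053 -0.827
outer loop
vertex 3.176 -2.534 3.535
vertex 2.991 -3.248 3.364
vertex 2.564 -2.676 3.112
endloop
endfacet
facet normal 0.515 0.857 0.002
outer loop
vertex 2.944 -2.396 4.242
vertex 3.176 -2.534 3.535
vertex 2.535 -2.149 3.655
endloop
endfacet

endsolid


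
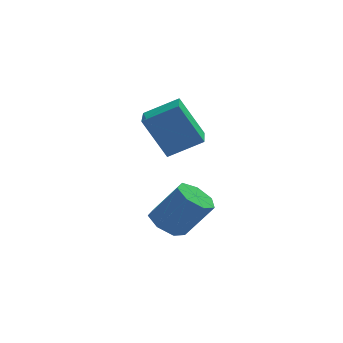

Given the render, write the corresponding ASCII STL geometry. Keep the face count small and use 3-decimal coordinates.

solid 
facet normal -0.573 0.151 -0.806
outer loop
vertex 0.679 1.348 -4.823
vertex 0.051 0.906 -4.459
vertex 0.207 1.74 -4.414
endloop
endfacet
facet normal 0.511 0.834 -0.209
outer loop
vertex 0.679 1.348 -4.823
vertex 0.207 1.74 -4.414
vertex 1.717 1.077 -3.365
endloop
endfacet
facet normal 0.511 0.834 -0.208
outer loop
vertex 1.717 1.077 -3.365
vertex 0.207 1.74 -4.414
vertex 1.244 1.469 -2.956
endloop
endfacet
facet normal 0.573 -0.150 0.806
outer loop
vertex 1.717 1.077 -3.365
vertex 1.244 1.469 -2.956
vertex 1.089 0.634 -3.001
endloop
endfacet
facet normal -0.572 0.151 -0.806
outer loop
vertex 0.207 1.74 -4.414
vertex 0.051 0.906 -4.459
vertex -0.383 1.504 -4.039
endloop
endfacet
facet normal -0.182 0.936 0.303
outer loop
vertex 0.207 1.74 -4.414
vertex -0.383 1.504 -4.039
vertex 1.244 1.469 -2.956
endloop
endfacet
facet normal -0.182 0.935 0.304
outer loop
vertex 1.244 1.469 -2.956
vertex -0.383 1.504 -4.039
vertex 0.655 1.232 -2.581
endloop
endfacet
facet normal 0.573 -0.150 0.806
outer loop
vertex 1.244 1.469 -2.956
vertex 0.655 1.232 -2.581
vertex 1.089 0.634 -3.001
endloop
endfacet
facet normal -0.573 0.150 -0.805
outer loop
vertex -0.383 1.504 -4.039
vertex 0.051 0.906 -4.459
vertex -0.645 0.817 -3.98
endloop
endfacet
facet normal -0.738 0.332 0.587
outer loop
vertex -0.383 1.504 -4.039
vertex -0.645 0.817 -3.98
vertex 0.655 1.232 -2.581
endloop
endfacet
facet normal -0.738 0.333 0.587
outer loop
vertex 0.655 1.232 -2.581
vertex -0.645 0.817 -3.98
vertex 0.392 0.546 -2.522
endloop
endfacet
facet normal 0.573 -0.150 0.806
outer loop
vertex 0.655 1.232 -2.581
vertex 0.392 0.546 -2.522
vertex 1.089 0.634 -3.001
endloop
endfacet
facet normal -0.573 0.150 -0.805
outer loop
vertex -0.645 0.817 -3.98
vertex 0.051 0.906 -4.459
vertex -0.383 0.197 -4.282
endloop
endfacet
facet normal -0.738 -0.521 0.428
outer loop
vertex -0.645 0.817 -3.98
vertex -0.383 0.197 -4.282
vertex 0.392 0.546 -2.522
endloop
endfacet
facet normal -0.738 -0.521 0.428
outer loop
vertex 0.392 0.546 -2.522
vertex -0.383 0.197 -4.282
vertex 0.654 -0.074 -2.824
endloop
endfacet
facet normal 0.573 -0.150 0.806
outer loop
vertex 0.392 0.546 -2.522
vertex 0.654 -0.074 -2.824
vertex 1.089 0.634 -3.001
endloop
endfacet
facet normal -0.573 0.150 -0.806
outer loop
vertex -0.383 0.197 -4.282
vertex 0.051 0.906 -4.459
vertex 0.206 0.111 -4.717
endloop
endfacet
facet normal -0.182 -0.982 -0.053
outer loop
vertex -0.383 0.197 -4.282
vertex 0.206 0.111 -4.717
vertex 0.654 -0.074 -2.824
endloop
endfacet
facet normal -0.184 -0.982 -0.052
outer loop
vertex 0.654 -0.074 -2.824
vertex 0.206 0.111 -4.717
vertex 1.243 -0.161 -3.259
endloop
endfacet
facet normal 0.573 -0.151 0.806
outer loop
vertex 0.654 -0.074 -2.824
vertex 1.243 -0.161 -3.259
vertex 1.089 0.634 -3.001
endloop
endfacet
facet normal -0.573 0.150 -0.805
outer loop
vertex 0.206 0.111 -4.717
vertex 0.051 0.906 -4.459
vertex 0.678 0.623 -4.958
endloop
endfacet
facet normal 0.511 -0.703 -0.494
outer loop
vertex 0.206 0.111 -4.717
vertex 0.678 0.623 -4.958
vertex 1.243 -0.161 -3.259
endloop
endfacet
facet normal 0.511 -0.703 -0.494
outer loop
vertex 1.243 -0.161 -3.259
vertex 0.678 0.623 -4.958
vertex 1.716 0.352 -3.5
endloop
endfacet
facet normal 0.573 -0.150 0.805
outer loop
vertex 1.243 -0.161 -3.259
vertex 1.716 0.352 -3.5
vertex 1.089 0.634 -3.001
endloop
endfacet
facet normal -0.573 0.151 -0.806
outer loop
vertex 0.678 0.623 -4.958
vertex 0.051 0.906 -4.459
vertex 0.679 1.348 -4.823
endloop
endfacet
facet normal 0.819 0.104 -0.564
outer loop
vertex 0.678 0.623 -4.958
vertex 0.679 1.348 -4.823
vertex 1.716 0.352 -3.5
endloop
endfacet
facet normal 0.819 0.104 -0.564
outer loop
vertex 1.716 0.352 -3.5
vertex 0.679 1.348 -4.823
vertex 1.717 1.077 -3.365
endloop
endfacet
facet normal 0.573 -0.151 0.805
outer loop
vertex 1.716 0.352 -3.5
vertex 1.717 1.077 -3.365
vertex 1.089 0.634 -3.001
endloop
endfacet
facet normal -0.877 0.055 -0.478
outer loop
vertex -0.768 1.678 0.403
vertex -0.533 3.334 0.164
vertex 0.12 1.31 -1.27
endloop
endfacet
facet normal -0.139 -0.980 0.142
outer loop
vertex 1.453 1.226 -0.544
vertex -0.768 1.678 0.403
vertex 0.12 1.31 -1.27
endloop
endfacet
facet normal -0.877 0.055 -0.478
outer loop
vertex 0.12 1.31 -1.27
vertex -0.533 3.334 0.164
vertex 0.355 2.966 -1.509
endloop
endfacet
facet normal 0.460 -0.190 -0.867
outer loop
vertex 0.355 2.966 -1.509
vertex 1.453 1.226 -0.544
vertex 0.12 1.31 -1.27
endloop
endfacet
facet normal -0.460 0.190 0.867
outer loop
vertex -0.768 1.678 0.403
vertex 0.8 3.25 0.89
vertex -0.533 3.334 0.164
endloop
endfacet
facet normal -0.139 -0.980 0.142
outer loop
vertex 0.565 1.594 1.129
vertex -0.768 1.678 0.403
vertex 1.453 1.226 -0.544
endloop
endfacet
facet normal -0.460 0.190 0.867
outer loop
vertex 0.565 1.594 1.129
vertex 0.8 3.25 0.89
vertex -0.768 1.678 0.403
endloop
endfacet
facet normal 0.139 0.980 -0.142
outer loop
vertex -0.533 3.334 0.164
vertex 0.8 3.25 0.89
vertex 0.355 2.966 -1.509
endloop
endfacet
facet normal 0.460 -0.190 -0.867
outer loop
vertex 1.688 2.882 -0.783
vertex 1.453 1.226 -0.544
vertex 0.355 2.966 -1.509
endloop
endfacet
facet normal 0.139 0.980 -0.142
outer loop
vertex 0.355 2.966 -1.509
vertex 0.8 3.25 0.89
vertex 1.688 2.882 -0.783
endloop
endfacet
facet normal 0.877 -0.055 0.478
outer loop
vertex 1.688 2.882 -0.783
vertex 0.565 1.594 1.129
vertex 1.453 1.226 -0.544
endloop
endfacet
facet normal 0.877 -0.055 0.478
outer loop
vertex 0.8 3.25 0.89
vertex 0.565 1.594 1.129
vertex 1.688 2.882 -0.783
endloop
endfacet

endsolid


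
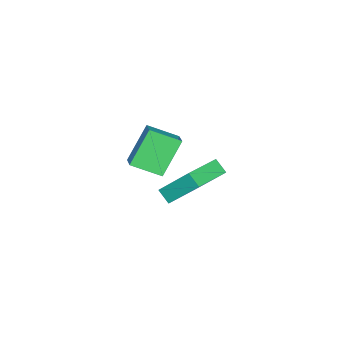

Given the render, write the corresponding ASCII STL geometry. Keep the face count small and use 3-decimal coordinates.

solid 
facet normal -0.947 0.224 -0.232
outer loop
vertex -0.573 -3.475 -3.52
vertex -0.652 -2.068 -1.844
vertex -0.307 -2.867 -4.018
endloop
endfacet
facet normal 0.036 -0.643 -0.765
outer loop
vertex 1.652 -3.332 -3.536
vertex -0.573 -3.475 -3.52
vertex -0.307 -2.867 -4.018
endloop
endfacet
facet normal -0.946 0.225 -0.233
outer loop
vertex -0.307 -2.867 -4.018
vertex -0.652 -2.068 -1.844
vertex -0.385 -1.46 -2.342
endloop
endfacet
facet normal 0.322 0.733 -0.600
outer loop
vertex -0.385 -1.46 -2.342
vertex 1.652 -3.332 -3.536
vertex -0.307 -2.867 -4.018
endloop
endfacet
facet normal -0.322 -0.733 0.600
outer loop
vertex -0.573 -3.475 -3.52
vertex 1.307 -2.533 -1.362
vertex -0.652 -2.068 -1.844
endloop
endfacet
facet normal 0.036 -0.643 -0.765
outer loop
vertex 1.385 -3.94 -3.038
vertex -0.573 -3.475 -3.52
vertex 1.652 -3.332 -3.536
endloop
endfacet
facet normal -0.322 -0.733 0.600
outer loop
vertex 1.385 -3.94 -3.038
vertex 1.307 -2.533 -1.362
vertex -0.573 -3.475 -3.52
endloop
endfacet
facet normal -0.036 0.643 0.765
outer loop
vertex -0.652 -2.068 -1.844
vertex 1.307 -2.533 -1.362
vertex -0.385 -1.46 -2.342
endloop
endfacet
facet normal 0.322 0.733 -0.600
outer loop
vertex 1.573 -1.925 -1.86
vertex 1.652 -3.332 -3.536
vertex -0.385 -1.46 -2.342
endloop
endfacet
facet normal -0.036 0.643 0.765
outer loop
vertex -0.385 -1.46 -2.342
vertex 1.307 -2.533 -1.362
vertex 1.573 -1.925 -1.86
endloop
endfacet
facet normal 0.946 -0.225 0.233
outer loop
vertex 1.573 -1.925 -1.86
vertex 1.385 -3.94 -3.038
vertex 1.652 -3.332 -3.536
endloop
endfacet
facet normal 0.947 -0.224 0.232
outer loop
vertex 1.307 -2.533 -1.362
vertex 1.385 -3.94 -3.038
vertex 1.573 -1.925 -1.86
endloop
endfacet
facet normal -0.580 0.197 0.790
outer loop
vertex 3.545 -3.344 3.185
vertex 3.083 -2.056 2.524
vertex 2.88 -3.777 2.805
endloop
endfacet
facet normal 0.304 -0.848 0.435
outer loop
vertex 4.017 -4.164 1.256
vertex 3.545 -3.344 3.185
vertex 2.88 -3.777 2.805
endloop
endfacet
facet normal -0.580 0.197 0.790
outer loop
vertex 2.88 -3.777 2.805
vertex 3.083 -2.056 2.524
vertex 2.418 -2.489 2.144
endloop
endfacet
facet normal -0.756 -0.493 -0.432
outer loop
vertex 2.418 -2.489 2.144
vertex 4.017 -4.164 1.256
vertex 2.88 -3.777 2.805
endloop
endfacet
facet normal 0.756 0.493 0.432
outer loop
vertex 3.545 -3.344 3.185
vertex 4.22 -2.443 0.975
vertex 3.083 -2.056 2.524
endloop
endfacet
facet normal 0.304 -0.848 0.435
outer loop
vertex 4.682 -3.731 1.636
vertex 3.545 -3.344 3.185
vertex 4.017 -4.164 1.256
endloop
endfacet
facet normal 0.756 0.493 0.432
outer loop
vertex 4.682 -3.731 1.636
vertex 4.22 -2.443 0.975
vertex 3.545 -3.344 3.185
endloop
endfacet
facet normal -0.304 0.848 -0.435
outer loop
vertex 3.083 -2.056 2.524
vertex 4.22 -2.443 0.975
vertex 2.418 -2.489 2.144
endloop
endfacet
facet normal -0.756 -0.493 -0.432
outer loop
vertex 3.555 -2.876 0.595
vertex 4.017 -4.164 1.256
vertex 2.418 -2.489 2.144
endloop
endfacet
facet normal -0.304 0.848 -0.435
outer loop
vertex 2.418 -2.489 2.144
vertex 4.22 -2.443 0.975
vertex 3.555 -2.876 0.595
endloop
endfacet
facet normal 0.580 -0.197 -0.790
outer loop
vertex 3.555 -2.876 0.595
vertex 4.682 -3.731 1.636
vertex 4.017 -4.164 1.256
endloop
endfacet
facet normal 0.580 -0.197 -0.790
outer loop
vertex 4.22 -2.443 0.975
vertex 4.682 -3.731 1.636
vertex 3.555 -2.876 0.595
endloop
endfacet

endsolid


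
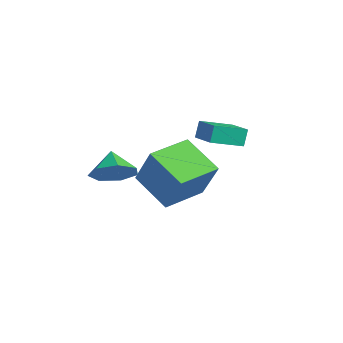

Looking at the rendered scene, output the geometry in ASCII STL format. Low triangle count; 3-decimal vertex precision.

solid 
facet normal -0.973 0.011 -0.230
outer loop
vertex 1.988 0.969 -2.097
vertex 2.104 2.318 -2.522
vertex 2.162 0.717 -2.847
endloop
endfacet
facet normal -0.081 -0.950 0.300
outer loop
vertex 3.476 0.702 -2.538
vertex 1.988 0.969 -2.097
vertex 2.162 0.717 -2.847
endloop
endfacet
facet normal -0.973 0.011 -0.230
outer loop
vertex 2.162 0.717 -2.847
vertex 2.104 2.318 -2.522
vertex 2.278 2.067 -3.272
endloop
endfacet
facet normal 0.214 -0.310 -0.926
outer loop
vertex 2.278 2.067 -3.272
vertex 3.476 0.702 -2.538
vertex 2.162 0.717 -2.847
endloop
endfacet
facet normal -0.214 0.310 0.926
outer loop
vertex 1.988 0.969 -2.097
vertex 3.418 2.303 -2.213
vertex 2.104 2.318 -2.522
endloop
endfacet
facet normal -0.082 -0.951 0.299
outer loop
vertex 3.302 0.953 -1.788
vertex 1.988 0.969 -2.097
vertex 3.476 0.702 -2.538
endloop
endfacet
facet normal -0.214 0.310 0.926
outer loop
vertex 3.302 0.953 -1.788
vertex 3.418 2.303 -2.213
vertex 1.988 0.969 -2.097
endloop
endfacet
facet normal 0.081 0.951 -0.299
outer loop
vertex 2.104 2.318 -2.522
vertex 3.418 2.303 -2.213
vertex 2.278 2.067 -3.272
endloop
endfacet
facet normal 0.214 -0.310 -0.926
outer loop
vertex 3.592 2.051 -2.963
vertex 3.476 0.702 -2.538
vertex 2.278 2.067 -3.272
endloop
endfacet
facet normal 0.082 0.950 -0.300
outer loop
vertex 2.278 2.067 -3.272
vertex 3.418 2.303 -2.213
vertex 3.592 2.051 -2.963
endloop
endfacet
facet normal 0.973 -0.011 0.230
outer loop
vertex 3.592 2.051 -2.963
vertex 3.302 0.953 -1.788
vertex 3.476 0.702 -2.538
endloop
endfacet
facet normal 0.973 -0.011 0.230
outer loop
vertex 3.418 2.303 -2.213
vertex 3.302 0.953 -1.788
vertex 3.592 2.051 -2.963
endloop
endfacet
facet normal 0.727 -0.225 -0.649
outer loop
vertex 3.575 -3.058 -2.893
vertex 2.954 -2.969 -3.62
vertex 3.515 -2.296 -3.225
endloop
endfacet
facet normal 0.105 0.404 0.909
outer loop
vertex 3.575 -3.058 -2.893
vertex 3.515 -2.296 -3.225
vertex 2.126 -2.711 -2.88
endloop
endfacet
facet normal 0.727 -0.226 -0.648
outer loop
vertex 3.515 -2.296 -3.225
vertex 2.954 -2.969 -3.62
vertex 3.033 -2.041 -3.855
endloop
endfacet
facet normal -0.145 0.873 0.465
outer loop
vertex 3.515 -2.296 -3.225
vertex 3.033 -2.041 -3.855
vertex 2.126 -2.711 -2.88
endloop
endfacet
facet normal 0.726 -0.226 -0.649
outer loop
vertex 3.033 -2.041 -3.855
vertex 2.954 -2.969 -3.62
vertex 2.491 -2.484 -4.307
endloop
endfacet
facet normal -0.616 0.787 -0.032
outer loop
vertex 3.033 -2.041 -3.855
vertex 2.491 -2.484 -4.307
vertex 2.126 -2.711 -2.88
endloop
endfacet
facet normal 0.727 -0.225 -0.649
outer loop
vertex 2.491 -2.484 -4.307
vertex 2.954 -2.969 -3.62
vertex 2.299 -3.292 -4.242
endloop
endfacet
facet normal -0.955 0.210 -0.211
outer loop
vertex 2.491 -2.484 -4.307
vertex 2.299 -3.292 -4.242
vertex 2.126 -2.711 -2.88
endloop
endfacet
facet normal 0.727 -0.226 -0.648
outer loop
vertex 2.299 -3.292 -4.242
vertex 2.954 -2.969 -3.62
vertex 2.6 -3.856 -3.708
endloop
endfacet
facet normal -0.905 -0.421 0.065
outer loop
vertex 2.299 -3.292 -4.242
vertex 2.6 -3.856 -3.708
vertex 2.126 -2.711 -2.88
endloop
endfacet
facet normal 0.727 -0.226 -0.649
outer loop
vertex 2.6 -3.856 -3.708
vertex 2.954 -2.969 -3.62
vertex 3.168 -3.752 -3.108
endloop
endfacet
facet normal -0.504 -0.633 0.587
outer loop
vertex 2.6 -3.856 -3.708
vertex 3.168 -3.752 -3.108
vertex 2.126 -2.711 -2.88
endloop
endfacet
facet normal 0.727 -0.225 -0.649
outer loop
vertex 3.168 -3.752 -3.108
vertex 2.954 -2.969 -3.62
vertex 3.575 -3.058 -2.893
endloop
endfacet
facet normal -0.055 -0.266 0.962
outer loop
vertex 3.168 -3.752 -3.108
vertex 3.575 -3.058 -2.893
vertex 2.126 -2.711 -2.88
endloop
endfacet
facet normal -0.814 -0.285 0.506
outer loop
vertex 3.787 -1.873 -2.445
vertex 3.258 -0.116 -2.305
vertex 2.799 -2.037 -4.129
endloop
endfacet
facet normal 0.287 -0.955 -0.076
outer loop
vertex 4.322 -1.504 -5.075
vertex 3.787 -1.873 -2.445
vertex 2.799 -2.037 -4.129
endloop
endfacet
facet normal -0.814 -0.285 0.505
outer loop
vertex 2.799 -2.037 -4.129
vertex 3.258 -0.116 -2.305
vertex 2.27 -0.28 -3.99
endloop
endfacet
facet normal -0.504 -0.084 -0.859
outer loop
vertex 2.27 -0.28 -3.99
vertex 4.322 -1.504 -5.075
vertex 2.799 -2.037 -4.129
endloop
endfacet
facet normal 0.505 0.083 0.859
outer loop
vertex 3.787 -1.873 -2.445
vertex 4.781 0.417 -3.251
vertex 3.258 -0.116 -2.305
endloop
endfacet
facet normal 0.287 -0.955 -0.076
outer loop
vertex 5.31 -1.34 -3.39
vertex 3.787 -1.873 -2.445
vertex 4.322 -1.504 -5.075
endloop
endfacet
facet normal 0.504 0.084 0.860
outer loop
vertex 5.31 -1.34 -3.39
vertex 4.781 0.417 -3.251
vertex 3.787 -1.873 -2.445
endloop
endfacet
facet normal -0.287 0.955 0.076
outer loop
vertex 3.258 -0.116 -2.305
vertex 4.781 0.417 -3.251
vertex 2.27 -0.28 -3.99
endloop
endfacet
facet normal -0.504 -0.083 -0.860
outer loop
vertex 3.793 0.253 -4.935
vertex 4.322 -1.504 -5.075
vertex 2.27 -0.28 -3.99
endloop
endfacet
facet normal -0.287 0.955 0.076
outer loop
vertex 2.27 -0.28 -3.99
vertex 4.781 0.417 -3.251
vertex 3.793 0.253 -4.935
endloop
endfacet
facet normal 0.814 0.285 -0.505
outer loop
vertex 3.793 0.253 -4.935
vertex 5.31 -1.34 -3.39
vertex 4.322 -1.504 -5.075
endloop
endfacet
facet normal 0.814 0.285 -0.506
outer loop
vertex 4.781 0.417 -3.251
vertex 5.31 -1.34 -3.39
vertex 3.793 0.253 -4.935
endloop
endfacet

endsolid


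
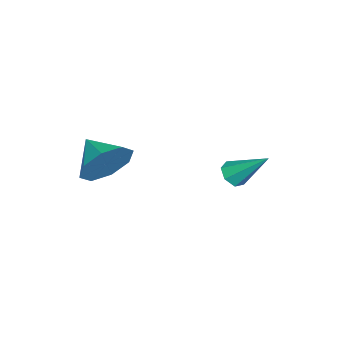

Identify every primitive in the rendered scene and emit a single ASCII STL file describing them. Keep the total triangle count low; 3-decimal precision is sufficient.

solid 
facet normal -0.140 -0.728 -0.671
outer loop
vertex -2.582 2.206 0.358
vertex -3.088 2.032 0.652
vertex -3.031 2.438 0.2
endloop
endfacet
facet normal 0.530 0.716 -0.454
outer loop
vertex -2.582 2.206 0.358
vertex -3.031 2.438 0.2
vertex -2.832 3.348 1.868
endloop
endfacet
facet normal -0.142 -0.727 -0.671
outer loop
vertex -3.031 2.438 0.2
vertex -3.088 2.032 0.652
vertex -3.522 2.365 0.383
endloop
endfacet
facet normal -0.288 0.855 -0.432
outer loop
vertex -3.031 2.438 0.2
vertex -3.522 2.365 0.383
vertex -2.832 3.348 1.868
endloop
endfacet
facet normal -0.141 -0.727 -0.672
outer loop
vertex -3.522 2.365 0.383
vertex -3.088 2.032 0.652
vertex -3.686 2.041 0.768
endloop
endfacet
facet normal -0.859 0.509 0.062
outer loop
vertex -3.522 2.365 0.383
vertex -3.686 2.041 0.768
vertex -2.832 3.348 1.868
endloop
endfacet
facet normal -0.141 -0.727 -0.672
outer loop
vertex -3.686 2.041 0.768
vertex -3.088 2.032 0.652
vertex -3.4 1.71 1.066
endloop
endfacet
facet normal -0.753 -0.060 0.656
outer loop
vertex -3.686 2.041 0.768
vertex -3.4 1.71 1.066
vertex -2.832 3.348 1.868
endloop
endfacet
facet normal -0.141 -0.727 -0.672
outer loop
vertex -3.4 1.71 1.066
vertex -3.088 2.032 0.652
vertex -2.878 1.622 1.052
endloop
endfacet
facet normal -0.048 -0.426 0.904
outer loop
vertex -3.4 1.71 1.066
vertex -2.878 1.622 1.052
vertex -2.832 3.348 1.868
endloop
endfacet
facet normal -0.141 -0.727 -0.671
outer loop
vertex -2.878 1.622 1.052
vertex -3.088 2.032 0.652
vertex -2.514 1.842 0.737
endloop
endfacet
facet normal 0.722 -0.311 0.617
outer loop
vertex -2.878 1.622 1.052
vertex -2.514 1.842 0.737
vertex -2.832 3.348 1.868
endloop
endfacet
facet normal -0.141 -0.727 -0.673
outer loop
vertex -2.514 1.842 0.737
vertex -3.088 2.032 0.652
vertex -2.582 2.206 0.358
endloop
endfacet
facet normal 0.980 0.197 0.013
outer loop
vertex -2.514 1.842 0.737
vertex -2.582 2.206 0.358
vertex -2.832 3.348 1.868
endloop
endfacet
facet normal 0.612 0.691 -0.385
outer loop
vertex 1.815 -1.379 4.365
vertex 1.248 -1.376 3.47
vertex 1.212 -0.836 4.381
endloop
endfacet
facet normal -0.128 -0.171 0.977
outer loop
vertex 1.815 -1.379 4.365
vertex 1.212 -0.836 4.381
vertex 0.392 -2.344 4.01
endloop
endfacet
facet normal 0.611 0.691 -0.385
outer loop
vertex 1.212 -0.836 4.381
vertex 1.248 -1.376 3.47
vertex 0.63 -0.61 3.863
endloop
endfacet
facet normal -0.624 0.151 0.767
outer loop
vertex 1.212 -0.836 4.381
vertex 0.63 -0.61 3.863
vertex 0.392 -2.344 4.01
endloop
endfacet
facet normal 0.611 0.691 -0.386
outer loop
vertex 0.63 -0.61 3.863
vertex 1.248 -1.376 3.47
vertex 0.41 -0.833 3.115
endloop
endfacet
facet normal -0.960 0.152 0.237
outer loop
vertex 0.63 -0.61 3.863
vertex 0.41 -0.833 3.115
vertex 0.392 -2.344 4.01
endloop
endfacet
facet normal 0.611 0.691 -0.386
outer loop
vertex 0.41 -0.833 3.115
vertex 1.248 -1.376 3.47
vertex 0.681 -1.374 2.575
endloop
endfacet
facet normal -0.938 -0.168 -0.303
outer loop
vertex 0.41 -0.833 3.115
vertex 0.681 -1.374 2.575
vertex 0.392 -2.344 4.01
endloop
endfacet
facet normal 0.612 0.691 -0.386
outer loop
vertex 0.681 -1.374 2.575
vertex 1.248 -1.376 3.47
vertex 1.284 -1.917 2.559
endloop
endfacet
facet normal -0.573 -0.621 -0.535
outer loop
vertex 0.681 -1.374 2.575
vertex 1.284 -1.917 2.559
vertex 0.392 -2.344 4.01
endloop
endfacet
facet normal 0.612 0.691 -0.386
outer loop
vertex 1.284 -1.917 2.559
vertex 1.248 -1.376 3.47
vertex 1.866 -2.143 3.077
endloop
endfacet
facet normal -0.077 -0.943 -0.325
outer loop
vertex 1.284 -1.917 2.559
vertex 1.866 -2.143 3.077
vertex 0.392 -2.344 4.01
endloop
endfacet
facet normal 0.612 0.691 -0.386
outer loop
vertex 1.866 -2.143 3.077
vertex 1.248 -1.376 3.47
vertex 2.086 -1.92 3.825
endloop
endfacet
facet normal 0.259 -0.944 0.205
outer loop
vertex 1.866 -2.143 3.077
vertex 2.086 -1.92 3.825
vertex 0.392 -2.344 4.01
endloop
endfacet
facet normal 0.612 0.691 -0.385
outer loop
vertex 2.086 -1.92 3.825
vertex 1.248 -1.376 3.47
vertex 1.815 -1.379 4.365
endloop
endfacet
facet normal 0.237 -0.624 0.744
outer loop
vertex 2.086 -1.92 3.825
vertex 1.815 -1.379 4.365
vertex 0.392 -2.344 4.01
endloop
endfacet

endsolid


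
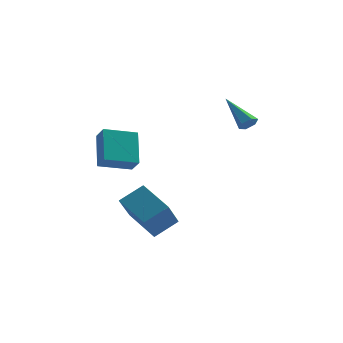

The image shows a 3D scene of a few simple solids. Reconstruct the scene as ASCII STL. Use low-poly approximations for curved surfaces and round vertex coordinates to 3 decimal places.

solid 
facet normal -0.773 -0.363 -0.520
outer loop
vertex -1.366 -0.922 -2.607
vertex -2.497 0.449 -1.881
vertex -0.925 0.203 -4.047
endloop
endfacet
facet normal 0.589 -0.714 -0.378
outer loop
vertex 0.157 0.711 -3.319
vertex -1.366 -0.922 -2.607
vertex -0.925 0.203 -4.047
endloop
endfacet
facet normal -0.773 -0.363 -0.520
outer loop
vertex -0.925 0.203 -4.047
vertex -2.497 0.449 -1.881
vertex -2.057 1.574 -3.322
endloop
endfacet
facet normal 0.234 0.599 -0.766
outer loop
vertex -2.057 1.574 -3.322
vertex 0.157 0.711 -3.319
vertex -0.925 0.203 -4.047
endloop
endfacet
facet normal -0.234 -0.599 0.766
outer loop
vertex -1.366 -0.922 -2.607
vertex -1.415 0.957 -1.153
vertex -2.497 0.449 -1.881
endloop
endfacet
facet normal 0.589 -0.714 -0.378
outer loop
vertex -0.283 -0.414 -1.878
vertex -1.366 -0.922 -2.607
vertex 0.157 0.711 -3.319
endloop
endfacet
facet normal -0.235 -0.599 0.766
outer loop
vertex -0.283 -0.414 -1.878
vertex -1.415 0.957 -1.153
vertex -1.366 -0.922 -2.607
endloop
endfacet
facet normal -0.589 0.714 0.378
outer loop
vertex -2.497 0.449 -1.881
vertex -1.415 0.957 -1.153
vertex -2.057 1.574 -3.322
endloop
endfacet
facet normal 0.234 0.599 -0.766
outer loop
vertex -0.974 2.082 -2.593
vertex 0.157 0.711 -3.319
vertex -2.057 1.574 -3.322
endloop
endfacet
facet normal -0.589 0.714 0.378
outer loop
vertex -2.057 1.574 -3.322
vertex -1.415 0.957 -1.153
vertex -0.974 2.082 -2.593
endloop
endfacet
facet normal 0.774 0.363 0.520
outer loop
vertex -0.974 2.082 -2.593
vertex -0.283 -0.414 -1.878
vertex 0.157 0.711 -3.319
endloop
endfacet
facet normal 0.773 0.363 0.520
outer loop
vertex -1.415 0.957 -1.153
vertex -0.283 -0.414 -1.878
vertex -0.974 2.082 -2.593
endloop
endfacet
facet normal -0.364 0.610 -0.703
outer loop
vertex -3.606 3.68 0.816
vertex -2.043 4.138 0.404
vertex -3.523 2.222 -0.492
endloop
endfacet
facet normal -0.930 -0.273 0.245
outer loop
vertex -3.177 1.642 0.176
vertex -3.606 3.68 0.816
vertex -3.523 2.222 -0.492
endloop
endfacet
facet normal -0.364 0.610 -0.703
outer loop
vertex -3.523 2.222 -0.492
vertex -2.043 4.138 0.404
vertex -1.96 2.68 -0.904
endloop
endfacet
facet normal 0.042 -0.744 -0.667
outer loop
vertex -1.96 2.68 -0.904
vertex -3.177 1.642 0.176
vertex -3.523 2.222 -0.492
endloop
endfacet
facet normal -0.042 0.744 0.667
outer loop
vertex -3.606 3.68 0.816
vertex -1.697 3.558 1.072
vertex -2.043 4.138 0.404
endloop
endfacet
facet normal -0.930 -0.273 0.245
outer loop
vertex -3.26 3.1 1.484
vertex -3.606 3.68 0.816
vertex -3.177 1.642 0.176
endloop
endfacet
facet normal -0.042 0.744 0.667
outer loop
vertex -3.26 3.1 1.484
vertex -1.697 3.558 1.072
vertex -3.606 3.68 0.816
endloop
endfacet
facet normal 0.930 0.273 -0.245
outer loop
vertex -2.043 4.138 0.404
vertex -1.697 3.558 1.072
vertex -1.96 2.68 -0.904
endloop
endfacet
facet normal 0.042 -0.744 -0.667
outer loop
vertex -1.614 2.1 -0.236
vertex -3.177 1.642 0.176
vertex -1.96 2.68 -0.904
endloop
endfacet
facet normal 0.930 0.273 -0.245
outer loop
vertex -1.96 2.68 -0.904
vertex -1.697 3.558 1.072
vertex -1.614 2.1 -0.236
endloop
endfacet
facet normal 0.364 -0.610 0.703
outer loop
vertex -1.614 2.1 -0.236
vertex -3.26 3.1 1.484
vertex -3.177 1.642 0.176
endloop
endfacet
facet normal 0.364 -0.610 0.703
outer loop
vertex -1.697 3.558 1.072
vertex -3.26 3.1 1.484
vertex -1.614 2.1 -0.236
endloop
endfacet
facet normal 0.510 -0.662 -0.549
outer loop
vertex 3.585 1.937 2.252
vertex 3.277 1.565 2.414
vertex 3.161 1.826 1.992
endloop
endfacet
facet normal 0.100 0.846 -0.524
outer loop
vertex 3.585 1.937 2.252
vertex 3.161 1.826 1.992
vertex 2.283 2.855 3.486
endloop
endfacet
facet normal 0.509 -0.662 -0.550
outer loop
vertex 3.161 1.826 1.992
vertex 3.277 1.565 2.414
vertex 2.852 1.454 2.154
endloop
endfacet
facet normal -0.709 0.313 -0.632
outer loop
vertex 3.161 1.826 1.992
vertex 2.852 1.454 2.154
vertex 2.283 2.855 3.486
endloop
endfacet
facet normal 0.510 -0.661 -0.551
outer loop
vertex 2.852 1.454 2.154
vertex 3.277 1.565 2.414
vertex 2.968 1.192 2.576
endloop
endfacet
facet normal -0.922 -0.387 0.013
outer loop
vertex 2.852 1.454 2.154
vertex 2.968 1.192 2.576
vertex 2.283 2.855 3.486
endloop
endfacet
facet normal 0.510 -0.661 -0.551
outer loop
vertex 2.968 1.192 2.576
vertex 3.277 1.565 2.414
vertex 3.393 1.303 2.836
endloop
endfacet
facet normal -0.325 -0.553 0.767
outer loop
vertex 2.968 1.192 2.576
vertex 3.393 1.303 2.836
vertex 2.283 2.855 3.486
endloop
endfacet
facet normal 0.510 -0.661 -0.550
outer loop
vertex 3.393 1.303 2.836
vertex 3.277 1.565 2.414
vertex 3.701 1.676 2.674
endloop
endfacet
facet normal 0.484 -0.020 0.875
outer loop
vertex 3.393 1.303 2.836
vertex 3.701 1.676 2.674
vertex 2.283 2.855 3.486
endloop
endfacet
facet normal 0.510 -0.662 -0.549
outer loop
vertex 3.701 1.676 2.674
vertex 3.277 1.565 2.414
vertex 3.585 1.937 2.252
endloop
endfacet
facet normal 0.697 0.680 0.229
outer loop
vertex 3.701 1.676 2.674
vertex 3.585 1.937 2.252
vertex 2.283 2.855 3.486
endloop
endfacet

endsolid


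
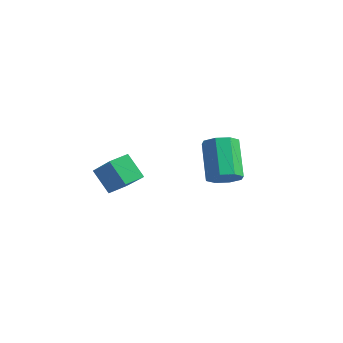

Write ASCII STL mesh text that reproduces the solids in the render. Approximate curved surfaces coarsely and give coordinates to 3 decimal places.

solid 
facet normal -0.595 -0.167 0.786
outer loop
vertex -1.747 -3.979 0.037
vertex -1.754 -3.049 0.229
vertex -3.379 -3.745 -1.148
endloop
endfacet
facet normal 0.007 -0.979 -0.203
outer loop
vertex -2.546 -3.511 -2.249
vertex -1.747 -3.979 0.037
vertex -3.379 -3.745 -1.148
endloop
endfacet
facet normal -0.595 -0.166 0.786
outer loop
vertex -3.379 -3.745 -1.148
vertex -1.754 -3.049 0.229
vertex -3.385 -2.814 -0.956
endloop
endfacet
facet normal -0.804 0.115 -0.584
outer loop
vertex -3.385 -2.814 -0.956
vertex -2.546 -3.511 -2.249
vertex -3.379 -3.745 -1.148
endloop
endfacet
facet normal 0.804 -0.114 0.584
outer loop
vertex -1.747 -3.979 0.037
vertex -0.921 -2.815 -0.872
vertex -1.754 -3.049 0.229
endloop
endfacet
facet normal 0.006 -0.979 -0.203
outer loop
vertex -0.915 -3.746 -1.064
vertex -1.747 -3.979 0.037
vertex -2.546 -3.511 -2.249
endloop
endfacet
facet normal 0.804 -0.115 0.583
outer loop
vertex -0.915 -3.746 -1.064
vertex -0.921 -2.815 -0.872
vertex -1.747 -3.979 0.037
endloop
endfacet
facet normal -0.007 0.979 0.203
outer loop
vertex -1.754 -3.049 0.229
vertex -0.921 -2.815 -0.872
vertex -3.385 -2.814 -0.956
endloop
endfacet
facet normal -0.804 0.114 -0.583
outer loop
vertex -2.553 -2.581 -2.057
vertex -2.546 -3.511 -2.249
vertex -3.385 -2.814 -0.956
endloop
endfacet
facet normal -0.007 0.979 0.202
outer loop
vertex -3.385 -2.814 -0.956
vertex -0.921 -2.815 -0.872
vertex -2.553 -2.581 -2.057
endloop
endfacet
facet normal 0.595 0.167 -0.786
outer loop
vertex -2.553 -2.581 -2.057
vertex -0.915 -3.746 -1.064
vertex -2.546 -3.511 -2.249
endloop
endfacet
facet normal 0.595 0.166 -0.786
outer loop
vertex -0.921 -2.815 -0.872
vertex -0.915 -3.746 -1.064
vertex -2.553 -2.581 -2.057
endloop
endfacet
facet normal 0.564 -0.313 -0.765
outer loop
vertex -0.95 1.196 -1.809
vertex -1.329 1.76 -2.319
vertex -0.643 1.769 -1.817
endloop
endfacet
facet normal 0.678 -0.354 0.644
outer loop
vertex -0.95 1.196 -1.809
vertex -0.643 1.769 -1.817
vertex -2.173 1.875 -0.15
endloop
endfacet
facet normal 0.678 -0.353 0.645
outer loop
vertex -2.173 1.875 -0.15
vertex -0.643 1.769 -1.817
vertex -1.866 2.449 -0.159
endloop
endfacet
facet normal -0.564 0.314 0.764
outer loop
vertex -2.173 1.875 -0.15
vertex -1.866 2.449 -0.159
vertex -2.551 2.44 -0.661
endloop
endfacet
facet normal 0.563 -0.314 -0.764
outer loop
vertex -0.643 1.769 -1.817
vertex -1.329 1.76 -2.319
vertex -0.737 2.337 -2.12
endloop
endfacet
facet normal 0.813 0.373 0.447
outer loop
vertex -0.643 1.769 -1.817
vertex -0.737 2.337 -2.12
vertex -1.866 2.449 -0.159
endloop
endfacet
facet normal 0.813 0.372 0.447
outer loop
vertex -1.866 2.449 -0.159
vertex -0.737 2.337 -2.12
vertex -1.96 3.017 -0.461
endloop
endfacet
facet normal -0.564 0.313 0.764
outer loop
vertex -1.866 2.449 -0.159
vertex -1.96 3.017 -0.461
vertex -2.551 2.44 -0.661
endloop
endfacet
facet normal 0.563 -0.314 -0.765
outer loop
vertex -0.737 2.337 -2.12
vertex -1.329 1.76 -2.319
vertex -1.178 2.567 -2.539
endloop
endfacet
facet normal 0.472 0.881 -0.013
outer loop
vertex -0.737 2.337 -2.12
vertex -1.178 2.567 -2.539
vertex -1.96 3.017 -0.461
endloop
endfacet
facet normal 0.472 0.881 -0.013
outer loop
vertex -1.96 3.017 -0.461
vertex -1.178 2.567 -2.539
vertex -2.401 3.247 -0.88
endloop
endfacet
facet normal -0.564 0.312 0.765
outer loop
vertex -1.96 3.017 -0.461
vertex -2.401 3.247 -0.88
vertex -2.551 2.44 -0.661
endloop
endfacet
facet normal 0.564 -0.314 -0.764
outer loop
vertex -1.178 2.567 -2.539
vertex -1.329 1.76 -2.319
vertex -1.707 2.325 -2.83
endloop
endfacet
facet normal -0.144 0.874 -0.464
outer loop
vertex -1.178 2.567 -2.539
vertex -1.707 2.325 -2.83
vertex -2.401 3.247 -0.88
endloop
endfacet
facet normal -0.146 0.873 -0.465
outer loop
vertex -2.401 3.247 -0.88
vertex -1.707 2.325 -2.83
vertex -2.93 3.004 -1.171
endloop
endfacet
facet normal -0.564 0.312 0.764
outer loop
vertex -2.401 3.247 -0.88
vertex -2.93 3.004 -1.171
vertex -2.551 2.44 -0.661
endloop
endfacet
facet normal 0.564 -0.314 -0.764
outer loop
vertex -1.707 2.325 -2.83
vertex -1.329 1.76 -2.319
vertex -2.014 1.751 -2.821
endloop
endfacet
facet normal -0.678 0.353 -0.644
outer loop
vertex -1.707 2.325 -2.83
vertex -2.014 1.751 -2.821
vertex -2.93 3.004 -1.171
endloop
endfacet
facet normal -0.677 0.354 -0.645
outer loop
vertex -2.93 3.004 -1.171
vertex -2.014 1.751 -2.821
vertex -3.237 2.431 -1.163
endloop
endfacet
facet normal -0.564 0.313 0.765
outer loop
vertex -2.93 3.004 -1.171
vertex -3.237 2.431 -1.163
vertex -2.551 2.44 -0.661
endloop
endfacet
facet normal 0.564 -0.313 -0.764
outer loop
vertex -2.014 1.751 -2.821
vertex -1.329 1.76 -2.319
vertex -1.92 1.183 -2.519
endloop
endfacet
facet normal -0.813 -0.372 -0.447
outer loop
vertex -2.014 1.751 -2.821
vertex -1.92 1.183 -2.519
vertex -3.237 2.431 -1.163
endloop
endfacet
facet normal -0.813 -0.373 -0.447
outer loop
vertex -3.237 2.431 -1.163
vertex -1.92 1.183 -2.519
vertex -3.143 1.863 -0.86
endloop
endfacet
facet normal -0.563 0.314 0.764
outer loop
vertex -3.237 2.431 -1.163
vertex -3.143 1.863 -0.86
vertex -2.551 2.44 -0.661
endloop
endfacet
facet normal 0.564 -0.312 -0.765
outer loop
vertex -1.92 1.183 -2.519
vertex -1.329 1.76 -2.319
vertex -1.479 0.953 -2.1
endloop
endfacet
facet normal -0.472 -0.881 0.013
outer loop
vertex -1.92 1.183 -2.519
vertex -1.479 0.953 -2.1
vertex -3.143 1.863 -0.86
endloop
endfacet
facet normal -0.472 -0.881 0.013
outer loop
vertex -3.143 1.863 -0.86
vertex -1.479 0.953 -2.1
vertex -2.702 1.633 -0.441
endloop
endfacet
facet normal -0.563 0.314 0.765
outer loop
vertex -3.143 1.863 -0.86
vertex -2.702 1.633 -0.441
vertex -2.551 2.44 -0.661
endloop
endfacet
facet normal 0.564 -0.312 -0.764
outer loop
vertex -1.479 0.953 -2.1
vertex -1.329 1.76 -2.319
vertex -0.95 1.196 -1.809
endloop
endfacet
facet normal 0.145 -0.873 0.465
outer loop
vertex -1.479 0.953 -2.1
vertex -0.95 1.196 -1.809
vertex -2.702 1.633 -0.441
endloop
endfacet
facet normal 0.144 -0.874 0.464
outer loop
vertex -2.702 1.633 -0.441
vertex -0.95 1.196 -1.809
vertex -2.173 1.875 -0.15
endloop
endfacet
facet normal -0.564 0.314 0.764
outer loop
vertex -2.702 1.633 -0.441
vertex -2.173 1.875 -0.15
vertex -2.551 2.44 -0.661
endloop
endfacet

endsolid
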